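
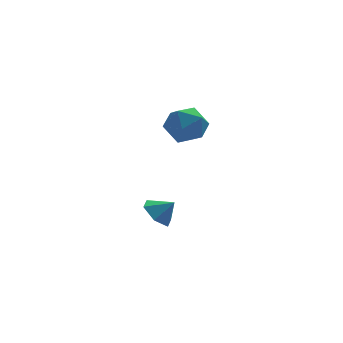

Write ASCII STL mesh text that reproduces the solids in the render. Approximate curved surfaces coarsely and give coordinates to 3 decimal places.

solid 
facet normal -0.689 0.210 -0.694
outer loop
vertex 0.586 3.88 -4.383
vertex -0.058 3.659 -3.811
vertex 0.236 4.499 -3.848
endloop
endfacet
facet normal 0.899 0.427 0.095
outer loop
vertex 0.586 3.88 -4.383
vertex 0.236 4.499 -3.848
vertex 0.658 3.441 -3.089
endloop
endfacet
facet normal -0.689 0.210 -0.694
outer loop
vertex 0.236 4.499 -3.848
vertex -0.058 3.659 -3.811
vertex -0.409 4.278 -3.275
endloop
endfacet
facet normal 0.380 0.634 0.673
outer loop
vertex 0.236 4.499 -3.848
vertex -0.409 4.278 -3.275
vertex 0.658 3.441 -3.089
endloop
endfacet
facet normal -0.688 0.211 -0.694
outer loop
vertex -0.409 4.278 -3.275
vertex -0.058 3.659 -3.811
vertex -0.703 3.439 -3.238
endloop
endfacet
facet normal -0.109 0.082 0.991
outer loop
vertex -0.409 4.278 -3.275
vertex -0.703 3.439 -3.238
vertex 0.658 3.441 -3.089
endloop
endfacet
facet normal -0.688 0.211 -0.694
outer loop
vertex -0.703 3.439 -3.238
vertex -0.058 3.659 -3.811
vertex -0.352 2.82 -3.774
endloop
endfacet
facet normal -0.079 -0.678 0.731
outer loop
vertex -0.703 3.439 -3.238
vertex -0.352 2.82 -3.774
vertex 0.658 3.441 -3.089
endloop
endfacet
facet normal -0.689 0.211 -0.694
outer loop
vertex -0.352 2.82 -3.774
vertex -0.058 3.659 -3.811
vertex 0.292 3.041 -4.346
endloop
endfacet
facet normal 0.440 -0.885 0.153
outer loop
vertex -0.352 2.82 -3.774
vertex 0.292 3.041 -4.346
vertex 0.658 3.441 -3.089
endloop
endfacet
facet normal -0.689 0.211 -0.694
outer loop
vertex 0.292 3.041 -4.346
vertex -0.058 3.659 -3.811
vertex 0.586 3.88 -4.383
endloop
endfacet
facet normal 0.929 -0.333 -0.165
outer loop
vertex 0.292 3.041 -4.346
vertex 0.586 3.88 -4.383
vertex 0.658 3.441 -3.089
endloop
endfacet
facet normal 0.250 -0.098 0.963
outer loop
vertex 1.494 3.303 2.652
vertex 0.643 2.652 2.807
vertex 1.599 2.234 2.516
endloop
endfacet
facet normal 0.829 0.010 0.559
outer loop
vertex 1.494 3.303 2.652
vertex 1.599 2.234 2.516
vertex 2.063 2.917 1.815
endloop
endfacet
facet normal 0.746 0.630 0.216
outer loop
vertex 1.494 3.303 2.652
vertex 2.063 2.917 1.815
vertex 1.394 3.757 1.674
endloop
endfacet
facet normal 0.116 0.905 0.408
outer loop
vertex 1.494 3.303 2.652
vertex 1.394 3.757 1.674
vertex 0.517 3.593 2.287
endloop
endfacet
facet normal -0.190 0.455 0.870
outer loop
vertex 1.494 3.303 2.652
vertex 0.517 3.593 2.287
vertex 0.643 2.652 2.807
endloop
endfacet
facet normal 0.857 -0.510 0.070
outer loop
vertex 2.063 2.917 1.815
vertex 1.599 2.234 2.516
vertex 1.563 2.027 1.453
endloop
endfacet
facet normal -0.079 -0.685 0.725
outer loop
vertex 1.599 2.234 2.516
vertex 0.643 2.652 2.807
vertex 0.686 1.863 2.066
endloop
endfacet
facet normal -0.791 0.211 0.574
outer loop
vertex 0.643 2.652 2.807
vertex 0.517 3.593 2.287
vertex 0.017 2.703 1.925
endloop
endfacet
facet normal -0.296 0.939 -0.173
outer loop
vertex 0.517 3.593 2.287
vertex 1.394 3.757 1.674
vertex 0.481 3.386 1.224
endloop
endfacet
facet normal 0.722 0.494 -0.484
outer loop
vertex 1.394 3.757 1.674
vertex 2.063 2.917 1.815
vertex 1.437 2.968 0.933
endloop
endfacet
facet normal -0.116 -0.905 -0.408
outer loop
vertex 0.586 2.317 1.088
vertex 1.563 2.027 1.453
vertex 0.686 1.863 2.066
endloop
endfacet
facet normal -0.746 -0.630 -0.216
outer loop
vertex 0.586 2.317 1.088
vertex 0.686 1.863 2.066
vertex 0.017 2.703 1.925
endloop
endfacet
facet normal -0.829 -0.010 -0.559
outer loop
vertex 0.586 2.317 1.088
vertex 0.017 2.703 1.925
vertex 0.481 3.386 1.224
endloop
endfacet
facet normal -0.250 0.098 -0.963
outer loop
vertex 0.586 2.317 1.088
vertex 0.481 3.386 1.224
vertex 1.437 2.968 0.933
endloop
endfacet
facet normal 0.190 -0.455 -0.870
outer loop
vertex 0.586 2.317 1.088
vertex 1.437 2.968 0.933
vertex 1.563 2.027 1.453
endloop
endfacet
facet normal 0.296 -0.939 0.173
outer loop
vertex 0.686 1.863 2.066
vertex 1.563 2.027 1.453
vertex 1.599 2.234 2.516
endloop
endfacet
facet normal -0.722 -0.494 0.484
outer loop
vertex 0.017 2.703 1.925
vertex 0.686 1.863 2.066
vertex 0.643 2.652 2.807
endloop
endfacet
facet normal -0.857 0.510 -0.070
outer loop
vertex 0.481 3.386 1.224
vertex 0.017 2.703 1.925
vertex 0.517 3.593 2.287
endloop
endfacet
facet normal 0.079 0.685 -0.725
outer loop
vertex 1.437 2.968 0.933
vertex 0.481 3.386 1.224
vertex 1.394 3.757 1.674
endloop
endfacet
facet normal 0.791 -0.211 -0.574
outer loop
vertex 1.563 2.027 1.453
vertex 1.437 2.968 0.933
vertex 2.063 2.917 1.815
endloop
endfacet

endsolid


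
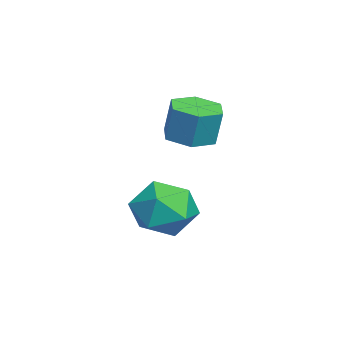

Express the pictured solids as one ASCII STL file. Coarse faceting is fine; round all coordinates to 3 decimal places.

solid 
facet normal -0.150 -0.167 -0.974
outer loop
vertex 3.261 1.988 -1.566
vertex 2.514 1.924 -1.44
vertex 2.816 2.603 -1.603
endloop
endfacet
facet normal 0.797 0.563 -0.218
outer loop
vertex 3.261 1.988 -1.566
vertex 2.816 2.603 -1.603
vertex 3.433 2.179 -0.445
endloop
endfacet
facet normal 0.797 0.563 -0.218
outer loop
vertex 3.433 2.179 -0.445
vertex 2.816 2.603 -1.603
vertex 2.988 2.794 -0.482
endloop
endfacet
facet normal 0.149 0.166 0.975
outer loop
vertex 3.433 2.179 -0.445
vertex 2.988 2.794 -0.482
vertex 2.686 2.116 -0.32
endloop
endfacet
facet normal -0.150 -0.167 -0.974
outer loop
vertex 2.816 2.603 -1.603
vertex 2.514 1.924 -1.44
vertex 2.069 2.539 -1.477
endloop
endfacet
facet normal -0.110 0.983 -0.151
outer loop
vertex 2.816 2.603 -1.603
vertex 2.069 2.539 -1.477
vertex 2.988 2.794 -0.482
endloop
endfacet
facet normal -0.108 0.982 -0.152
outer loop
vertex 2.988 2.794 -0.482
vertex 2.069 2.539 -1.477
vertex 2.241 2.731 -0.356
endloop
endfacet
facet normal 0.150 0.166 0.975
outer loop
vertex 2.988 2.794 -0.482
vertex 2.241 2.731 -0.356
vertex 2.686 2.116 -0.32
endloop
endfacet
facet normal -0.149 -0.166 -0.975
outer loop
vertex 2.069 2.539 -1.477
vertex 2.514 1.924 -1.44
vertex 1.767 1.861 -1.315
endloop
endfacet
facet normal -0.905 0.419 0.067
outer loop
vertex 2.069 2.539 -1.477
vertex 1.767 1.861 -1.315
vertex 2.241 2.731 -0.356
endloop
endfacet
facet normal -0.906 0.419 0.068
outer loop
vertex 2.241 2.731 -0.356
vertex 1.767 1.861 -1.315
vertex 1.939 2.052 -0.194
endloop
endfacet
facet normal 0.150 0.166 0.975
outer loop
vertex 2.241 2.731 -0.356
vertex 1.939 2.052 -0.194
vertex 2.686 2.116 -0.32
endloop
endfacet
facet normal -0.149 -0.166 -0.975
outer loop
vertex 1.767 1.861 -1.315
vertex 2.514 1.924 -1.44
vertex 2.212 1.246 -1.278
endloop
endfacet
facet normal -0.797 -0.563 0.218
outer loop
vertex 1.767 1.861 -1.315
vertex 2.212 1.246 -1.278
vertex 1.939 2.052 -0.194
endloop
endfacet
facet normal -0.797 -0.563 0.218
outer loop
vertex 1.939 2.052 -0.194
vertex 2.212 1.246 -1.278
vertex 2.384 1.437 -0.157
endloop
endfacet
facet normal 0.150 0.167 0.974
outer loop
vertex 1.939 2.052 -0.194
vertex 2.384 1.437 -0.157
vertex 2.686 2.116 -0.32
endloop
endfacet
facet normal -0.150 -0.166 -0.975
outer loop
vertex 2.212 1.246 -1.278
vertex 2.514 1.924 -1.44
vertex 2.959 1.309 -1.404
endloop
endfacet
facet normal 0.108 -0.983 0.151
outer loop
vertex 2.212 1.246 -1.278
vertex 2.959 1.309 -1.404
vertex 2.384 1.437 -0.157
endloop
endfacet
facet normal 0.110 -0.982 0.151
outer loop
vertex 2.384 1.437 -0.157
vertex 2.959 1.309 -1.404
vertex 3.131 1.501 -0.283
endloop
endfacet
facet normal 0.150 0.167 0.974
outer loop
vertex 2.384 1.437 -0.157
vertex 3.131 1.501 -0.283
vertex 2.686 2.116 -0.32
endloop
endfacet
facet normal -0.150 -0.166 -0.975
outer loop
vertex 2.959 1.309 -1.404
vertex 2.514 1.924 -1.44
vertex 3.261 1.988 -1.566
endloop
endfacet
facet normal 0.906 -0.419 -0.067
outer loop
vertex 2.959 1.309 -1.404
vertex 3.261 1.988 -1.566
vertex 3.131 1.501 -0.283
endloop
endfacet
facet normal 0.905 -0.419 -0.067
outer loop
vertex 3.131 1.501 -0.283
vertex 3.261 1.988 -1.566
vertex 3.433 2.179 -0.445
endloop
endfacet
facet normal 0.149 0.166 0.975
outer loop
vertex 3.131 1.501 -0.283
vertex 3.433 2.179 -0.445
vertex 2.686 2.116 -0.32
endloop
endfacet
facet normal -0.411 0.321 0.853
outer loop
vertex 2.846 1.677 -3.255
vertex 3.405 1.015 -2.737
vertex 3.759 1.943 -2.915
endloop
endfacet
facet normal -0.384 0.845 0.371
outer loop
vertex 2.846 1.677 -3.255
vertex 3.759 1.943 -2.915
vertex 3.465 2.216 -3.842
endloop
endfacet
facet normal -0.747 0.633 -0.206
outer loop
vertex 2.846 1.677 -3.255
vertex 3.465 2.216 -3.842
vertex 2.93 1.456 -4.236
endloop
endfacet
facet normal -0.997 -0.024 -0.080
outer loop
vertex 2.846 1.677 -3.255
vertex 2.93 1.456 -4.236
vertex 2.893 0.713 -3.553
endloop
endfacet
facet normal -0.789 -0.216 0.575
outer loop
vertex 2.846 1.677 -3.255
vertex 2.893 0.713 -3.553
vertex 3.405 1.015 -2.737
endloop
endfacet
facet normal 0.297 0.937 0.182
outer loop
vertex 3.465 2.216 -3.842
vertex 3.759 1.943 -2.915
vertex 4.407 1.887 -3.687
endloop
endfacet
facet normal 0.255 0.088 0.963
outer loop
vertex 3.759 1.943 -2.915
vertex 3.405 1.015 -2.737
vertex 4.37 1.144 -3.004
endloop
endfacet
facet normal -0.357 -0.781 0.513
outer loop
vertex 3.405 1.015 -2.737
vertex 2.893 0.713 -3.553
vertex 3.835 0.384 -3.398
endloop
endfacet
facet normal -0.693 -0.469 -0.548
outer loop
vertex 2.893 0.713 -3.553
vertex 2.93 1.456 -4.236
vertex 3.541 0.657 -4.325
endloop
endfacet
facet normal -0.287 0.592 -0.753
outer loop
vertex 2.93 1.456 -4.236
vertex 3.465 2.216 -3.842
vertex 3.895 1.585 -4.503
endloop
endfacet
facet normal 0.997 0.024 0.080
outer loop
vertex 4.454 0.923 -3.985
vertex 4.407 1.887 -3.687
vertex 4.37 1.144 -3.004
endloop
endfacet
facet normal 0.747 -0.633 0.206
outer loop
vertex 4.454 0.923 -3.985
vertex 4.37 1.144 -3.004
vertex 3.835 0.384 -3.398
endloop
endfacet
facet normal 0.384 -0.845 -0.371
outer loop
vertex 4.454 0.923 -3.985
vertex 3.835 0.384 -3.398
vertex 3.541 0.657 -4.325
endloop
endfacet
facet normal 0.411 -0.321 -0.853
outer loop
vertex 4.454 0.923 -3.985
vertex 3.541 0.657 -4.325
vertex 3.895 1.585 -4.503
endloop
endfacet
facet normal 0.789 0.216 -0.575
outer loop
vertex 4.454 0.923 -3.985
vertex 3.895 1.585 -4.503
vertex 4.407 1.887 -3.687
endloop
endfacet
facet normal 0.693 0.469 0.548
outer loop
vertex 4.37 1.144 -3.004
vertex 4.407 1.887 -3.687
vertex 3.759 1.943 -2.915
endloop
endfacet
facet normal 0.287 -0.592 0.753
outer loop
vertex 3.835 0.384 -3.398
vertex 4.37 1.144 -3.004
vertex 3.405 1.015 -2.737
endloop
endfacet
facet normal -0.297 -0.937 -0.182
outer loop
vertex 3.541 0.657 -4.325
vertex 3.835 0.384 -3.398
vertex 2.893 0.713 -3.553
endloop
endfacet
facet normal -0.255 -0.088 -0.963
outer loop
vertex 3.895 1.585 -4.503
vertex 3.541 0.657 -4.325
vertex 2.93 1.456 -4.236
endloop
endfacet
facet normal 0.357 0.781 -0.513
outer loop
vertex 4.407 1.887 -3.687
vertex 3.895 1.585 -4.503
vertex 3.465 2.216 -3.842
endloop
endfacet

endsolid


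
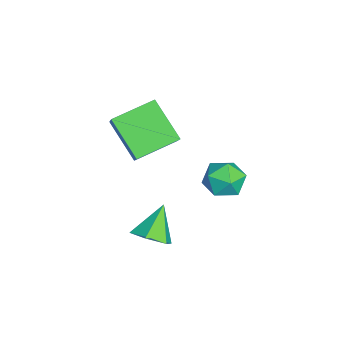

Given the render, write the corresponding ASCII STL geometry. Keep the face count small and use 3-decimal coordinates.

solid 
facet normal -0.598 -0.489 0.635
outer loop
vertex -3.082 -3.949 4.956
vertex -3.876 -2.229 5.532
vertex -4.525 -4.117 3.467
endloop
endfacet
facet normal 0.401 -0.869 -0.291
outer loop
vertex -3.244 -3.071 2.108
vertex -3.082 -3.949 4.956
vertex -4.525 -4.117 3.467
endloop
endfacet
facet normal -0.598 -0.489 0.635
outer loop
vertex -4.525 -4.117 3.467
vertex -3.876 -2.229 5.532
vertex -5.319 -2.397 4.043
endloop
endfacet
facet normal -0.694 -0.080 -0.716
outer loop
vertex -5.319 -2.397 4.043
vertex -3.244 -3.071 2.108
vertex -4.525 -4.117 3.467
endloop
endfacet
facet normal 0.694 0.080 0.716
outer loop
vertex -3.082 -3.949 4.956
vertex -2.595 -1.183 4.173
vertex -3.876 -2.229 5.532
endloop
endfacet
facet normal 0.401 -0.869 -0.291
outer loop
vertex -1.801 -2.903 3.597
vertex -3.082 -3.949 4.956
vertex -3.244 -3.071 2.108
endloop
endfacet
facet normal 0.694 0.080 0.716
outer loop
vertex -1.801 -2.903 3.597
vertex -2.595 -1.183 4.173
vertex -3.082 -3.949 4.956
endloop
endfacet
facet normal -0.401 0.869 0.291
outer loop
vertex -3.876 -2.229 5.532
vertex -2.595 -1.183 4.173
vertex -5.319 -2.397 4.043
endloop
endfacet
facet normal -0.694 -0.080 -0.716
outer loop
vertex -4.038 -1.351 2.684
vertex -3.244 -3.071 2.108
vertex -5.319 -2.397 4.043
endloop
endfacet
facet normal -0.401 0.869 0.291
outer loop
vertex -5.319 -2.397 4.043
vertex -2.595 -1.183 4.173
vertex -4.038 -1.351 2.684
endloop
endfacet
facet normal 0.598 0.489 -0.635
outer loop
vertex -4.038 -1.351 2.684
vertex -1.801 -2.903 3.597
vertex -3.244 -3.071 2.108
endloop
endfacet
facet normal 0.598 0.489 -0.635
outer loop
vertex -2.595 -1.183 4.173
vertex -1.801 -2.903 3.597
vertex -4.038 -1.351 2.684
endloop
endfacet
facet normal -0.382 0.632 0.674
outer loop
vertex -1.42 0.927 3.783
vertex -0.719 0.687 4.405
vertex -0.589 1.422 3.79
endloop
endfacet
facet normal -0.512 0.859 0.010
outer loop
vertex -1.42 0.927 3.783
vertex -0.589 1.422 3.79
vertex -1.003 1.185 2.949
endloop
endfacet
facet normal -0.877 0.350 -0.330
outer loop
vertex -1.42 0.927 3.783
vertex -1.003 1.185 2.949
vertex -1.39 0.304 3.044
endloop
endfacet
facet normal -0.973 -0.193 0.123
outer loop
vertex -1.42 0.927 3.783
vertex -1.39 0.304 3.044
vertex -1.215 -0.004 3.944
endloop
endfacet
facet normal -0.667 -0.018 0.745
outer loop
vertex -1.42 0.927 3.783
vertex -1.215 -0.004 3.944
vertex -0.719 0.687 4.405
endloop
endfacet
facet normal 0.115 0.940 -0.322
outer loop
vertex -1.003 1.185 2.949
vertex -0.589 1.422 3.79
vertex -0.045 1.104 3.056
endloop
endfacet
facet normal 0.325 0.573 0.753
outer loop
vertex -0.589 1.422 3.79
vertex -0.719 0.687 4.405
vertex 0.13 0.796 3.956
endloop
endfacet
facet normal -0.137 -0.480 0.867
outer loop
vertex -0.719 0.687 4.405
vertex -1.215 -0.004 3.944
vertex -0.257 -0.085 4.051
endloop
endfacet
facet normal -0.632 -0.763 -0.138
outer loop
vertex -1.215 -0.004 3.944
vertex -1.39 0.304 3.044
vertex -0.671 -0.322 3.21
endloop
endfacet
facet normal -0.476 0.115 -0.872
outer loop
vertex -1.39 0.304 3.044
vertex -1.003 1.185 2.949
vertex -0.541 0.413 2.595
endloop
endfacet
facet normal 0.973 0.193 -0.123
outer loop
vertex 0.16 0.173 3.217
vertex -0.045 1.104 3.056
vertex 0.13 0.796 3.956
endloop
endfacet
facet normal 0.877 -0.350 0.330
outer loop
vertex 0.16 0.173 3.217
vertex 0.13 0.796 3.956
vertex -0.257 -0.085 4.051
endloop
endfacet
facet normal 0.512 -0.859 -0.010
outer loop
vertex 0.16 0.173 3.217
vertex -0.257 -0.085 4.051
vertex -0.671 -0.322 3.21
endloop
endfacet
facet normal 0.382 -0.632 -0.674
outer loop
vertex 0.16 0.173 3.217
vertex -0.671 -0.322 3.21
vertex -0.541 0.413 2.595
endloop
endfacet
facet normal 0.667 0.018 -0.745
outer loop
vertex 0.16 0.173 3.217
vertex -0.541 0.413 2.595
vertex -0.045 1.104 3.056
endloop
endfacet
facet normal 0.632 0.763 0.138
outer loop
vertex 0.13 0.796 3.956
vertex -0.045 1.104 3.056
vertex -0.589 1.422 3.79
endloop
endfacet
facet normal 0.476 -0.115 0.872
outer loop
vertex -0.257 -0.085 4.051
vertex 0.13 0.796 3.956
vertex -0.719 0.687 4.405
endloop
endfacet
facet normal -0.115 -0.940 0.322
outer loop
vertex -0.671 -0.322 3.21
vertex -0.257 -0.085 4.051
vertex -1.215 -0.004 3.944
endloop
endfacet
facet normal -0.325 -0.573 -0.753
outer loop
vertex -0.541 0.413 2.595
vertex -0.671 -0.322 3.21
vertex -1.39 0.304 3.044
endloop
endfacet
facet normal 0.137 0.480 -0.867
outer loop
vertex -0.045 1.104 3.056
vertex -0.541 0.413 2.595
vertex -1.003 1.185 2.949
endloop
endfacet
facet normal 0.634 -0.305 -0.711
outer loop
vertex 1.333 -1.663 1.231
vertex 0.747 -2.298 0.981
vertex 0.715 -1.482 0.602
endloop
endfacet
facet normal 0.047 0.971 0.233
outer loop
vertex 1.333 -1.663 1.231
vertex 0.715 -1.482 0.602
vertex -0.287 -1.802 2.139
endloop
endfacet
facet normal 0.634 -0.305 -0.710
outer loop
vertex 0.715 -1.482 0.602
vertex 0.747 -2.298 0.981
vertex 0.129 -2.118 0.352
endloop
endfacet
facet normal -0.650 0.708 -0.276
outer loop
vertex 0.715 -1.482 0.602
vertex 0.129 -2.118 0.352
vertex -0.287 -1.802 2.139
endloop
endfacet
facet normal 0.635 -0.304 -0.710
outer loop
vertex 0.129 -2.118 0.352
vertex 0.747 -2.298 0.981
vertex 0.161 -2.934 0.73
endloop
endfacet
facet normal -0.970 -0.132 -0.203
outer loop
vertex 0.129 -2.118 0.352
vertex 0.161 -2.934 0.73
vertex -0.287 -1.802 2.139
endloop
endfacet
facet normal 0.635 -0.304 -0.710
outer loop
vertex 0.161 -2.934 0.73
vertex 0.747 -2.298 0.981
vertex 0.779 -3.114 1.359
endloop
endfacet
facet normal -0.594 -0.709 0.381
outer loop
vertex 0.161 -2.934 0.73
vertex 0.779 -3.114 1.359
vertex -0.287 -1.802 2.139
endloop
endfacet
facet normal 0.634 -0.304 -0.711
outer loop
vertex 0.779 -3.114 1.359
vertex 0.747 -2.298 0.981
vertex 1.365 -2.479 1.61
endloop
endfacet
facet normal 0.102 -0.446 0.889
outer loop
vertex 0.779 -3.114 1.359
vertex 1.365 -2.479 1.61
vertex -0.287 -1.802 2.139
endloop
endfacet
facet normal 0.634 -0.305 -0.711
outer loop
vertex 1.365 -2.479 1.61
vertex 0.747 -2.298 0.981
vertex 1.333 -1.663 1.231
endloop
endfacet
facet normal 0.423 0.395 0.815
outer loop
vertex 1.365 -2.479 1.61
vertex 1.333 -1.663 1.231
vertex -0.287 -1.802 2.139
endloop
endfacet

endsolid


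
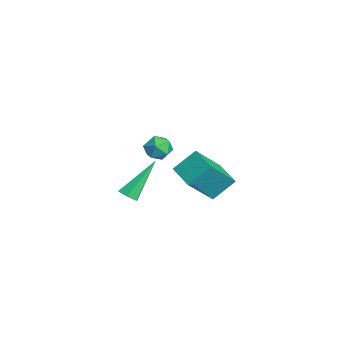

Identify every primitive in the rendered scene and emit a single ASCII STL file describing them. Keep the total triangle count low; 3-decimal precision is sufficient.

solid 
facet normal -0.949 -0.270 0.161
outer loop
vertex 0.088 -0.843 0.055
vertex -0.036 0.08 0.874
vertex -0.451 0.263 -1.273
endloop
endfacet
facet normal 0.100 -0.744 -0.660
outer loop
vertex 0.736 0.6 -1.474
vertex 0.088 -0.843 0.055
vertex -0.451 0.263 -1.273
endloop
endfacet
facet normal -0.949 -0.270 0.161
outer loop
vertex -0.451 0.263 -1.273
vertex -0.036 0.08 0.874
vertex -0.575 1.186 -0.454
endloop
endfacet
facet normal -0.298 0.611 -0.734
outer loop
vertex -0.575 1.186 -0.454
vertex 0.736 0.6 -1.474
vertex -0.451 0.263 -1.273
endloop
endfacet
facet normal 0.298 -0.611 0.734
outer loop
vertex 0.088 -0.843 0.055
vertex 1.151 0.417 0.673
vertex -0.036 0.08 0.874
endloop
endfacet
facet normal 0.100 -0.744 -0.660
outer loop
vertex 1.275 -0.506 -0.146
vertex 0.088 -0.843 0.055
vertex 0.736 0.6 -1.474
endloop
endfacet
facet normal 0.298 -0.611 0.734
outer loop
vertex 1.275 -0.506 -0.146
vertex 1.151 0.417 0.673
vertex 0.088 -0.843 0.055
endloop
endfacet
facet normal -0.100 0.744 0.660
outer loop
vertex -0.036 0.08 0.874
vertex 1.151 0.417 0.673
vertex -0.575 1.186 -0.454
endloop
endfacet
facet normal -0.298 0.611 -0.734
outer loop
vertex 0.612 1.523 -0.655
vertex 0.736 0.6 -1.474
vertex -0.575 1.186 -0.454
endloop
endfacet
facet normal -0.100 0.744 0.660
outer loop
vertex -0.575 1.186 -0.454
vertex 1.151 0.417 0.673
vertex 0.612 1.523 -0.655
endloop
endfacet
facet normal 0.949 0.270 -0.161
outer loop
vertex 0.612 1.523 -0.655
vertex 1.275 -0.506 -0.146
vertex 0.736 0.6 -1.474
endloop
endfacet
facet normal 0.949 0.270 -0.161
outer loop
vertex 1.151 0.417 0.673
vertex 1.275 -0.506 -0.146
vertex 0.612 1.523 -0.655
endloop
endfacet
facet normal -0.795 -0.002 0.607
outer loop
vertex 0.624 -1.255 2.169
vertex 0.508 -1.855 2.015
vertex 0.882 -1.722 2.505
endloop
endfacet
facet normal -0.294 0.446 0.845
outer loop
vertex 0.624 -1.255 2.169
vertex 0.882 -1.722 2.505
vertex 1.225 -1.214 2.356
endloop
endfacet
facet normal -0.167 0.928 0.333
outer loop
vertex 0.624 -1.255 2.169
vertex 1.225 -1.214 2.356
vertex 1.063 -1.034 1.773
endloop
endfacet
facet normal -0.590 0.777 -0.220
outer loop
vertex 0.624 -1.255 2.169
vertex 1.063 -1.034 1.773
vertex 0.62 -1.43 1.563
endloop
endfacet
facet normal -0.978 0.202 -0.052
outer loop
vertex 0.624 -1.255 2.169
vertex 0.62 -1.43 1.563
vertex 0.508 -1.855 2.015
endloop
endfacet
facet normal 0.307 0.071 0.949
outer loop
vertex 1.225 -1.214 2.356
vertex 0.882 -1.722 2.505
vertex 1.48 -1.79 2.317
endloop
endfacet
facet normal -0.506 -0.653 0.564
outer loop
vertex 0.882 -1.722 2.505
vertex 0.508 -1.855 2.015
vertex 1.037 -2.186 2.107
endloop
endfacet
facet normal -0.803 -0.322 -0.501
outer loop
vertex 0.508 -1.855 2.015
vertex 0.62 -1.43 1.563
vertex 0.875 -2.006 1.524
endloop
endfacet
facet normal -0.175 0.607 -0.775
outer loop
vertex 0.62 -1.43 1.563
vertex 1.063 -1.034 1.773
vertex 1.218 -1.498 1.375
endloop
endfacet
facet normal 0.511 0.851 0.121
outer loop
vertex 1.063 -1.034 1.773
vertex 1.225 -1.214 2.356
vertex 1.592 -1.365 1.865
endloop
endfacet
facet normal 0.590 -0.777 0.220
outer loop
vertex 1.476 -1.965 1.711
vertex 1.48 -1.79 2.317
vertex 1.037 -2.186 2.107
endloop
endfacet
facet normal 0.167 -0.928 -0.333
outer loop
vertex 1.476 -1.965 1.711
vertex 1.037 -2.186 2.107
vertex 0.875 -2.006 1.524
endloop
endfacet
facet normal 0.294 -0.446 -0.845
outer loop
vertex 1.476 -1.965 1.711
vertex 0.875 -2.006 1.524
vertex 1.218 -1.498 1.375
endloop
endfacet
facet normal 0.795 0.002 -0.607
outer loop
vertex 1.476 -1.965 1.711
vertex 1.218 -1.498 1.375
vertex 1.592 -1.365 1.865
endloop
endfacet
facet normal 0.978 -0.202 0.052
outer loop
vertex 1.476 -1.965 1.711
vertex 1.592 -1.365 1.865
vertex 1.48 -1.79 2.317
endloop
endfacet
facet normal 0.175 -0.607 0.775
outer loop
vertex 1.037 -2.186 2.107
vertex 1.48 -1.79 2.317
vertex 0.882 -1.722 2.505
endloop
endfacet
facet normal -0.511 -0.851 -0.121
outer loop
vertex 0.875 -2.006 1.524
vertex 1.037 -2.186 2.107
vertex 0.508 -1.855 2.015
endloop
endfacet
facet normal -0.307 -0.071 -0.949
outer loop
vertex 1.218 -1.498 1.375
vertex 0.875 -2.006 1.524
vertex 0.62 -1.43 1.563
endloop
endfacet
facet normal 0.506 0.653 -0.564
outer loop
vertex 1.592 -1.365 1.865
vertex 1.218 -1.498 1.375
vertex 1.063 -1.034 1.773
endloop
endfacet
facet normal 0.803 0.322 0.501
outer loop
vertex 1.48 -1.79 2.317
vertex 1.592 -1.365 1.865
vertex 1.225 -1.214 2.356
endloop
endfacet
facet normal 0.322 -0.618 -0.717
outer loop
vertex -3.166 -2.075 -3.5
vertex -3.578 -1.965 -3.78
vertex -3.154 -1.686 -3.83
endloop
endfacet
facet normal 0.861 0.314 0.401
outer loop
vertex -3.166 -2.075 -3.5
vertex -3.154 -1.686 -3.83
vertex -4.262 -0.655 -2.26
endloop
endfacet
facet normal 0.322 -0.618 -0.717
outer loop
vertex -3.154 -1.686 -3.83
vertex -3.578 -1.965 -3.78
vertex -3.566 -1.576 -4.11
endloop
endfacet
facet normal 0.418 0.866 -0.274
outer loop
vertex -3.154 -1.686 -3.83
vertex -3.566 -1.576 -4.11
vertex -4.262 -0.655 -2.26
endloop
endfacet
facet normal 0.322 -0.618 -0.717
outer loop
vertex -3.566 -1.576 -4.11
vertex -3.578 -1.965 -3.78
vertex -3.99 -1.855 -4.06
endloop
endfacet
facet normal -0.509 0.679 -0.529
outer loop
vertex -3.566 -1.576 -4.11
vertex -3.99 -1.855 -4.06
vertex -4.262 -0.655 -2.26
endloop
endfacet
facet normal 0.322 -0.618 -0.717
outer loop
vertex -3.99 -1.855 -4.06
vertex -3.578 -1.965 -3.78
vertex -4.002 -2.244 -3.73
endloop
endfacet
facet normal -0.992 -0.062 -0.109
outer loop
vertex -3.99 -1.855 -4.06
vertex -4.002 -2.244 -3.73
vertex -4.262 -0.655 -2.26
endloop
endfacet
facet normal 0.322 -0.618 -0.717
outer loop
vertex -4.002 -2.244 -3.73
vertex -3.578 -1.965 -3.78
vertex -3.59 -2.354 -3.45
endloop
endfacet
facet normal -0.549 -0.614 0.567
outer loop
vertex -4.002 -2.244 -3.73
vertex -3.59 -2.354 -3.45
vertex -4.262 -0.655 -2.26
endloop
endfacet
facet normal 0.322 -0.618 -0.717
outer loop
vertex -3.59 -2.354 -3.45
vertex -3.578 -1.965 -3.78
vertex -3.166 -2.075 -3.5
endloop
endfacet
facet normal 0.378 -0.426 0.822
outer loop
vertex -3.59 -2.354 -3.45
vertex -3.166 -2.075 -3.5
vertex -4.262 -0.655 -2.26
endloop
endfacet

endsolid


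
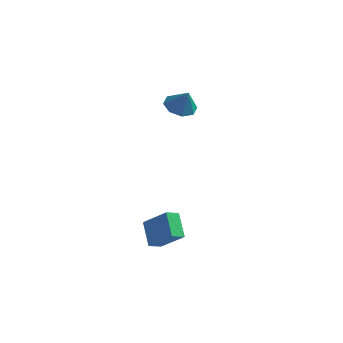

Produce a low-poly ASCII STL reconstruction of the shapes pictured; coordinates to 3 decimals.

solid 
facet normal -0.756 0.127 -0.642
outer loop
vertex -0.699 -3.046 -2.583
vertex -0.308 -2.351 -2.906
vertex 0.069 -3.984 -3.673
endloop
endfacet
facet normal -0.454 -0.808 0.375
outer loop
vertex 1.528 -4.229 -2.434
vertex -0.699 -3.046 -2.583
vertex 0.069 -3.984 -3.673
endloop
endfacet
facet normal -0.757 0.127 -0.641
outer loop
vertex 0.069 -3.984 -3.673
vertex -0.308 -2.351 -2.906
vertex 0.459 -3.29 -3.996
endloop
endfacet
facet normal 0.471 -0.576 -0.668
outer loop
vertex 0.459 -3.29 -3.996
vertex 1.528 -4.229 -2.434
vertex 0.069 -3.984 -3.673
endloop
endfacet
facet normal -0.471 0.576 0.668
outer loop
vertex -0.699 -3.046 -2.583
vertex 1.151 -2.596 -1.667
vertex -0.308 -2.351 -2.906
endloop
endfacet
facet normal -0.454 -0.808 0.376
outer loop
vertex 0.761 -3.29 -1.344
vertex -0.699 -3.046 -2.583
vertex 1.528 -4.229 -2.434
endloop
endfacet
facet normal -0.471 0.576 0.668
outer loop
vertex 0.761 -3.29 -1.344
vertex 1.151 -2.596 -1.667
vertex -0.699 -3.046 -2.583
endloop
endfacet
facet normal 0.455 0.808 -0.376
outer loop
vertex -0.308 -2.351 -2.906
vertex 1.151 -2.596 -1.667
vertex 0.459 -3.29 -3.996
endloop
endfacet
facet normal 0.471 -0.576 -0.668
outer loop
vertex 1.919 -3.534 -2.757
vertex 1.528 -4.229 -2.434
vertex 0.459 -3.29 -3.996
endloop
endfacet
facet normal 0.454 0.808 -0.376
outer loop
vertex 0.459 -3.29 -3.996
vertex 1.151 -2.596 -1.667
vertex 1.919 -3.534 -2.757
endloop
endfacet
facet normal 0.756 -0.127 0.642
outer loop
vertex 1.919 -3.534 -2.757
vertex 0.761 -3.29 -1.344
vertex 1.528 -4.229 -2.434
endloop
endfacet
facet normal 0.756 -0.126 0.642
outer loop
vertex 1.151 -2.596 -1.667
vertex 0.761 -3.29 -1.344
vertex 1.919 -3.534 -2.757
endloop
endfacet
facet normal -0.445 0.197 -0.874
outer loop
vertex -0.864 3.645 2.411
vertex -1.726 3.78 2.88
vertex -0.968 4.364 2.626
endloop
endfacet
facet normal 0.985 0.100 0.141
outer loop
vertex -0.864 3.645 2.411
vertex -0.968 4.364 2.626
vertex -1.094 3.5 4.12
endloop
endfacet
facet normal -0.444 0.196 -0.874
outer loop
vertex -0.968 4.364 2.626
vertex -1.726 3.78 2.88
vertex -1.516 4.741 2.989
endloop
endfacet
facet normal 0.685 0.604 0.407
outer loop
vertex -0.968 4.364 2.626
vertex -1.516 4.741 2.989
vertex -1.094 3.5 4.12
endloop
endfacet
facet normal -0.444 0.196 -0.874
outer loop
vertex -1.516 4.741 2.989
vertex -1.726 3.78 2.88
vertex -2.187 4.555 3.288
endloop
endfacet
facet normal 0.126 0.691 0.712
outer loop
vertex -1.516 4.741 2.989
vertex -2.187 4.555 3.288
vertex -1.094 3.5 4.12
endloop
endfacet
facet normal -0.445 0.196 -0.874
outer loop
vertex -2.187 4.555 3.288
vertex -1.726 3.78 2.88
vertex -2.587 3.914 3.348
endloop
endfacet
facet normal -0.367 0.311 0.877
outer loop
vertex -2.187 4.555 3.288
vertex -2.587 3.914 3.348
vertex -1.094 3.5 4.12
endloop
endfacet
facet normal -0.444 0.197 -0.874
outer loop
vertex -2.587 3.914 3.348
vertex -1.726 3.78 2.88
vertex -2.483 3.195 3.133
endloop
endfacet
facet normal -0.503 -0.314 0.805
outer loop
vertex -2.587 3.914 3.348
vertex -2.483 3.195 3.133
vertex -1.094 3.5 4.12
endloop
endfacet
facet normal -0.444 0.196 -0.874
outer loop
vertex -2.483 3.195 3.133
vertex -1.726 3.78 2.88
vertex -1.935 2.818 2.77
endloop
endfacet
facet normal -0.204 -0.817 0.540
outer loop
vertex -2.483 3.195 3.133
vertex -1.935 2.818 2.77
vertex -1.094 3.5 4.12
endloop
endfacet
facet normal -0.445 0.197 -0.874
outer loop
vertex -1.935 2.818 2.77
vertex -1.726 3.78 2.88
vertex -1.265 3.005 2.471
endloop
endfacet
facet normal 0.357 -0.904 0.234
outer loop
vertex -1.935 2.818 2.77
vertex -1.265 3.005 2.471
vertex -1.094 3.5 4.12
endloop
endfacet
facet normal -0.445 0.197 -0.874
outer loop
vertex -1.265 3.005 2.471
vertex -1.726 3.78 2.88
vertex -0.864 3.645 2.411
endloop
endfacet
facet normal 0.848 -0.525 0.070
outer loop
vertex -1.265 3.005 2.471
vertex -0.864 3.645 2.411
vertex -1.094 3.5 4.12
endloop
endfacet

endsolid


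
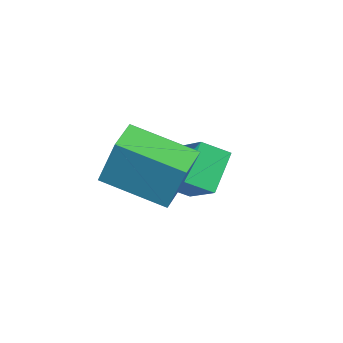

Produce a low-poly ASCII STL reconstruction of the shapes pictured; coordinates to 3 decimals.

solid 
facet normal -0.731 0.455 -0.509
outer loop
vertex -2.816 -0.809 0.621
vertex -1.927 -0.377 -0.269
vertex -3.016 -2.003 -0.159
endloop
endfacet
facet normal -0.668 -0.325 0.669
outer loop
vertex -2.373 -2.403 0.289
vertex -2.816 -0.809 0.621
vertex -3.016 -2.003 -0.159
endloop
endfacet
facet normal -0.731 0.455 -0.509
outer loop
vertex -3.016 -2.003 -0.159
vertex -1.927 -0.377 -0.269
vertex -2.127 -1.57 -1.049
endloop
endfacet
facet normal -0.138 -0.829 -0.542
outer loop
vertex -2.127 -1.57 -1.049
vertex -2.373 -2.403 0.289
vertex -3.016 -2.003 -0.159
endloop
endfacet
facet normal 0.139 0.829 0.541
outer loop
vertex -2.816 -0.809 0.621
vertex -1.284 -0.777 0.179
vertex -1.927 -0.377 -0.269
endloop
endfacet
facet normal -0.669 -0.325 0.669
outer loop
vertex -2.173 -1.21 1.069
vertex -2.816 -0.809 0.621
vertex -2.373 -2.403 0.289
endloop
endfacet
facet normal 0.139 0.829 0.542
outer loop
vertex -2.173 -1.21 1.069
vertex -1.284 -0.777 0.179
vertex -2.816 -0.809 0.621
endloop
endfacet
facet normal 0.668 0.325 -0.669
outer loop
vertex -1.927 -0.377 -0.269
vertex -1.284 -0.777 0.179
vertex -2.127 -1.57 -1.049
endloop
endfacet
facet normal -0.140 -0.829 -0.542
outer loop
vertex -1.484 -1.971 -0.601
vertex -2.373 -2.403 0.289
vertex -2.127 -1.57 -1.049
endloop
endfacet
facet normal 0.669 0.325 -0.669
outer loop
vertex -2.127 -1.57 -1.049
vertex -1.284 -0.777 0.179
vertex -1.484 -1.971 -0.601
endloop
endfacet
facet normal 0.731 -0.455 0.509
outer loop
vertex -1.484 -1.971 -0.601
vertex -2.173 -1.21 1.069
vertex -2.373 -2.403 0.289
endloop
endfacet
facet normal 0.731 -0.455 0.509
outer loop
vertex -1.284 -0.777 0.179
vertex -2.173 -1.21 1.069
vertex -1.484 -1.971 -0.601
endloop
endfacet
facet normal -0.530 0.768 -0.360
outer loop
vertex -0.688 0.547 2.044
vertex 0.031 0.924 1.79
vertex -0.82 -0.318 0.392
endloop
endfacet
facet normal -0.845 -0.443 0.299
outer loop
vertex 0.149 -1.724 1.05
vertex -0.688 0.547 2.044
vertex -0.82 -0.318 0.392
endloop
endfacet
facet normal -0.530 0.768 -0.360
outer loop
vertex -0.82 -0.318 0.392
vertex 0.031 0.924 1.79
vertex -0.102 0.058 0.137
endloop
endfacet
facet normal -0.071 -0.463 -0.884
outer loop
vertex -0.102 0.058 0.137
vertex 0.149 -1.724 1.05
vertex -0.82 -0.318 0.392
endloop
endfacet
facet normal 0.070 0.462 0.884
outer loop
vertex -0.688 0.547 2.044
vertex 1.0 -0.482 2.448
vertex 0.031 0.924 1.79
endloop
endfacet
facet normal -0.845 -0.443 0.300
outer loop
vertex 0.282 -0.858 2.703
vertex -0.688 0.547 2.044
vertex 0.149 -1.724 1.05
endloop
endfacet
facet normal 0.071 0.463 0.883
outer loop
vertex 0.282 -0.858 2.703
vertex 1.0 -0.482 2.448
vertex -0.688 0.547 2.044
endloop
endfacet
facet normal 0.845 0.442 -0.300
outer loop
vertex 0.031 0.924 1.79
vertex 1.0 -0.482 2.448
vertex -0.102 0.058 0.137
endloop
endfacet
facet normal -0.070 -0.463 -0.884
outer loop
vertex 0.868 -1.347 0.796
vertex 0.149 -1.724 1.05
vertex -0.102 0.058 0.137
endloop
endfacet
facet normal 0.845 0.443 -0.299
outer loop
vertex -0.102 0.058 0.137
vertex 1.0 -0.482 2.448
vertex 0.868 -1.347 0.796
endloop
endfacet
facet normal 0.530 -0.768 0.360
outer loop
vertex 0.868 -1.347 0.796
vertex 0.282 -0.858 2.703
vertex 0.149 -1.724 1.05
endloop
endfacet
facet normal 0.530 -0.768 0.360
outer loop
vertex 1.0 -0.482 2.448
vertex 0.282 -0.858 2.703
vertex 0.868 -1.347 0.796
endloop
endfacet

endsolid


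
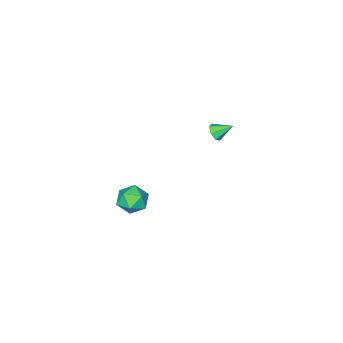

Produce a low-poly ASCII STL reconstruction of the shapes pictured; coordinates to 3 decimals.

solid 
facet normal 0.589 -0.601 -0.540
outer loop
vertex -2.774 0.72 2.827
vertex -2.989 0.932 2.356
vertex -2.544 1.108 2.646
endloop
endfacet
facet normal 0.347 0.220 0.912
outer loop
vertex -2.774 0.72 2.827
vertex -2.544 1.108 2.646
vertex -3.631 1.588 2.944
endloop
endfacet
facet normal 0.590 -0.600 -0.540
outer loop
vertex -2.544 1.108 2.646
vertex -2.989 0.932 2.356
vertex -2.649 1.364 2.247
endloop
endfacet
facet normal 0.459 0.798 0.391
outer loop
vertex -2.544 1.108 2.646
vertex -2.649 1.364 2.247
vertex -3.631 1.588 2.944
endloop
endfacet
facet normal 0.590 -0.601 -0.540
outer loop
vertex -2.649 1.364 2.247
vertex -2.989 0.932 2.356
vertex -3.01 1.295 1.929
endloop
endfacet
facet normal 0.040 0.966 -0.255
outer loop
vertex -2.649 1.364 2.247
vertex -3.01 1.295 1.929
vertex -3.631 1.588 2.944
endloop
endfacet
facet normal 0.588 -0.602 -0.540
outer loop
vertex -3.01 1.295 1.929
vertex -2.989 0.932 2.356
vertex -3.356 0.953 1.933
endloop
endfacet
facet normal -0.596 0.597 -0.537
outer loop
vertex -3.01 1.295 1.929
vertex -3.356 0.953 1.933
vertex -3.631 1.588 2.944
endloop
endfacet
facet normal 0.589 -0.601 -0.540
outer loop
vertex -3.356 0.953 1.933
vertex -2.989 0.932 2.356
vertex -3.425 0.596 2.255
endloop
endfacet
facet normal -0.969 -0.032 -0.243
outer loop
vertex -3.356 0.953 1.933
vertex -3.425 0.596 2.255
vertex -3.631 1.588 2.944
endloop
endfacet
facet normal 0.588 -0.601 -0.541
outer loop
vertex -3.425 0.596 2.255
vertex -2.989 0.932 2.356
vertex -3.166 0.492 2.652
endloop
endfacet
facet normal -0.798 -0.446 0.404
outer loop
vertex -3.425 0.596 2.255
vertex -3.166 0.492 2.652
vertex -3.631 1.588 2.944
endloop
endfacet
facet normal 0.590 -0.600 -0.540
outer loop
vertex -3.166 0.492 2.652
vertex -2.989 0.932 2.356
vertex -2.774 0.72 2.827
endloop
endfacet
facet normal -0.214 -0.335 0.917
outer loop
vertex -3.166 0.492 2.652
vertex -2.774 0.72 2.827
vertex -3.631 1.588 2.944
endloop
endfacet
facet normal -0.890 -0.266 0.371
outer loop
vertex 3.109 2.912 2.488
vertex 3.27 2.071 2.27
vertex 3.51 2.375 3.064
endloop
endfacet
facet normal -0.628 0.301 0.718
outer loop
vertex 3.109 2.912 2.488
vertex 3.51 2.375 3.064
vertex 3.793 3.205 2.964
endloop
endfacet
facet normal -0.519 0.820 0.241
outer loop
vertex 3.109 2.912 2.488
vertex 3.793 3.205 2.964
vertex 3.728 3.415 2.109
endloop
endfacet
facet normal -0.713 0.575 -0.401
outer loop
vertex 3.109 2.912 2.488
vertex 3.728 3.415 2.109
vertex 3.404 2.714 1.68
endloop
endfacet
facet normal -0.942 -0.097 -0.320
outer loop
vertex 3.109 2.912 2.488
vertex 3.404 2.714 1.68
vertex 3.27 2.071 2.27
endloop
endfacet
facet normal 0.004 0.118 0.993
outer loop
vertex 3.793 3.205 2.964
vertex 3.51 2.375 3.064
vertex 4.376 2.546 3.04
endloop
endfacet
facet normal -0.419 -0.798 0.432
outer loop
vertex 3.51 2.375 3.064
vertex 3.27 2.071 2.27
vertex 4.052 1.845 2.611
endloop
endfacet
facet normal -0.504 -0.525 -0.686
outer loop
vertex 3.27 2.071 2.27
vertex 3.404 2.714 1.68
vertex 3.987 2.055 1.756
endloop
endfacet
facet normal -0.134 0.561 -0.817
outer loop
vertex 3.404 2.714 1.68
vertex 3.728 3.415 2.109
vertex 4.27 2.885 1.656
endloop
endfacet
facet normal 0.180 0.958 0.222
outer loop
vertex 3.728 3.415 2.109
vertex 3.793 3.205 2.964
vertex 4.51 3.189 2.45
endloop
endfacet
facet normal 0.713 -0.575 0.401
outer loop
vertex 4.671 2.348 2.232
vertex 4.376 2.546 3.04
vertex 4.052 1.845 2.611
endloop
endfacet
facet normal 0.519 -0.820 -0.241
outer loop
vertex 4.671 2.348 2.232
vertex 4.052 1.845 2.611
vertex 3.987 2.055 1.756
endloop
endfacet
facet normal 0.628 -0.301 -0.718
outer loop
vertex 4.671 2.348 2.232
vertex 3.987 2.055 1.756
vertex 4.27 2.885 1.656
endloop
endfacet
facet normal 0.890 0.266 -0.371
outer loop
vertex 4.671 2.348 2.232
vertex 4.27 2.885 1.656
vertex 4.51 3.189 2.45
endloop
endfacet
facet normal 0.942 0.097 0.320
outer loop
vertex 4.671 2.348 2.232
vertex 4.51 3.189 2.45
vertex 4.376 2.546 3.04
endloop
endfacet
facet normal 0.134 -0.561 0.817
outer loop
vertex 4.052 1.845 2.611
vertex 4.376 2.546 3.04
vertex 3.51 2.375 3.064
endloop
endfacet
facet normal -0.180 -0.958 -0.222
outer loop
vertex 3.987 2.055 1.756
vertex 4.052 1.845 2.611
vertex 3.27 2.071 2.27
endloop
endfacet
facet normal -0.004 -0.118 -0.993
outer loop
vertex 4.27 2.885 1.656
vertex 3.987 2.055 1.756
vertex 3.404 2.714 1.68
endloop
endfacet
facet normal 0.419 0.798 -0.432
outer loop
vertex 4.51 3.189 2.45
vertex 4.27 2.885 1.656
vertex 3.728 3.415 2.109
endloop
endfacet
facet normal 0.504 0.525 0.686
outer loop
vertex 4.376 2.546 3.04
vertex 4.51 3.189 2.45
vertex 3.793 3.205 2.964
endloop
endfacet

endsolid


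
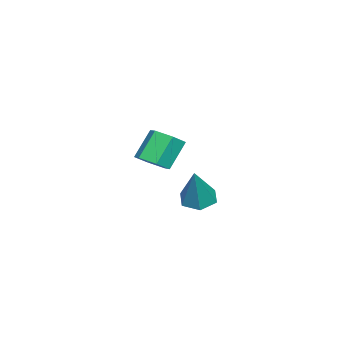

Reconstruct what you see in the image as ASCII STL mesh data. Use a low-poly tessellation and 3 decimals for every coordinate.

solid 
facet normal -0.462 -0.044 -0.886
outer loop
vertex 3.629 3.268 -2.347
vertex 2.915 2.983 -1.96
vertex 3.039 3.828 -2.067
endloop
endfacet
facet normal 0.684 0.729 -0.016
outer loop
vertex 3.629 3.268 -2.347
vertex 3.039 3.828 -2.067
vertex 3.885 3.077 -0.1
endloop
endfacet
facet normal -0.461 -0.045 -0.886
outer loop
vertex 3.039 3.828 -2.067
vertex 2.915 2.983 -1.96
vertex 2.325 3.543 -1.681
endloop
endfacet
facet normal -0.141 0.903 0.406
outer loop
vertex 3.039 3.828 -2.067
vertex 2.325 3.543 -1.681
vertex 3.885 3.077 -0.1
endloop
endfacet
facet normal -0.461 -0.045 -0.886
outer loop
vertex 2.325 3.543 -1.681
vertex 2.915 2.983 -1.96
vertex 2.201 2.699 -1.574
endloop
endfacet
facet normal -0.670 0.189 0.717
outer loop
vertex 2.325 3.543 -1.681
vertex 2.201 2.699 -1.574
vertex 3.885 3.077 -0.1
endloop
endfacet
facet normal -0.461 -0.045 -0.886
outer loop
vertex 2.201 2.699 -1.574
vertex 2.915 2.983 -1.96
vertex 2.791 2.139 -1.853
endloop
endfacet
facet normal -0.376 -0.699 0.608
outer loop
vertex 2.201 2.699 -1.574
vertex 2.791 2.139 -1.853
vertex 3.885 3.077 -0.1
endloop
endfacet
facet normal -0.462 -0.044 -0.886
outer loop
vertex 2.791 2.139 -1.853
vertex 2.915 2.983 -1.96
vertex 3.505 2.423 -2.24
endloop
endfacet
facet normal 0.449 -0.874 0.187
outer loop
vertex 2.791 2.139 -1.853
vertex 3.505 2.423 -2.24
vertex 3.885 3.077 -0.1
endloop
endfacet
facet normal -0.462 -0.044 -0.886
outer loop
vertex 3.505 2.423 -2.24
vertex 2.915 2.983 -1.96
vertex 3.629 3.268 -2.347
endloop
endfacet
facet normal 0.979 -0.160 -0.125
outer loop
vertex 3.505 2.423 -2.24
vertex 3.629 3.268 -2.347
vertex 3.885 3.077 -0.1
endloop
endfacet
facet normal 0.497 -0.285 -0.820
outer loop
vertex -1.274 -1.052 -1.662
vertex -1.906 -0.639 -2.188
vertex -1.167 -0.171 -1.903
endloop
endfacet
facet normal 0.860 0.035 0.508
outer loop
vertex -1.274 -1.052 -1.662
vertex -1.167 -0.171 -1.903
vertex -2.142 -0.554 -0.227
endloop
endfacet
facet normal 0.860 0.035 0.508
outer loop
vertex -2.142 -0.554 -0.227
vertex -1.167 -0.171 -1.903
vertex -2.035 0.327 -0.468
endloop
endfacet
facet normal -0.496 0.285 0.821
outer loop
vertex -2.142 -0.554 -0.227
vertex -2.035 0.327 -0.468
vertex -2.774 -0.141 -0.752
endloop
endfacet
facet normal 0.497 -0.285 -0.820
outer loop
vertex -1.167 -0.171 -1.903
vertex -1.906 -0.639 -2.188
vertex -1.799 0.242 -2.429
endloop
endfacet
facet normal 0.531 0.847 0.027
outer loop
vertex -1.167 -0.171 -1.903
vertex -1.799 0.242 -2.429
vertex -2.035 0.327 -0.468
endloop
endfacet
facet normal 0.532 0.846 0.027
outer loop
vertex -2.035 0.327 -0.468
vertex -1.799 0.242 -2.429
vertex -2.667 0.741 -0.993
endloop
endfacet
facet normal -0.496 0.284 0.821
outer loop
vertex -2.035 0.327 -0.468
vertex -2.667 0.741 -0.993
vertex -2.774 -0.141 -0.752
endloop
endfacet
facet normal 0.496 -0.285 -0.821
outer loop
vertex -1.799 0.242 -2.429
vertex -1.906 -0.639 -2.188
vertex -2.538 -0.226 -2.713
endloop
endfacet
facet normal -0.329 0.812 -0.481
outer loop
vertex -1.799 0.242 -2.429
vertex -2.538 -0.226 -2.713
vertex -2.667 0.741 -0.993
endloop
endfacet
facet normal -0.330 0.812 -0.481
outer loop
vertex -2.667 0.741 -0.993
vertex -2.538 -0.226 -2.713
vertex -3.406 0.272 -1.278
endloop
endfacet
facet normal -0.497 0.284 0.820
outer loop
vertex -2.667 0.741 -0.993
vertex -3.406 0.272 -1.278
vertex -2.774 -0.141 -0.752
endloop
endfacet
facet normal 0.496 -0.285 -0.821
outer loop
vertex -2.538 -0.226 -2.713
vertex -1.906 -0.639 -2.188
vertex -2.645 -1.107 -2.472
endloop
endfacet
facet normal -0.860 -0.035 -0.508
outer loop
vertex -2.538 -0.226 -2.713
vertex -2.645 -1.107 -2.472
vertex -3.406 0.272 -1.278
endloop
endfacet
facet normal -0.860 -0.035 -0.508
outer loop
vertex -3.406 0.272 -1.278
vertex -2.645 -1.107 -2.472
vertex -3.513 -0.609 -1.037
endloop
endfacet
facet normal -0.497 0.285 0.820
outer loop
vertex -3.406 0.272 -1.278
vertex -3.513 -0.609 -1.037
vertex -2.774 -0.141 -0.752
endloop
endfacet
facet normal 0.496 -0.284 -0.821
outer loop
vertex -2.645 -1.107 -2.472
vertex -1.906 -0.639 -2.188
vertex -2.013 -1.521 -1.947
endloop
endfacet
facet normal -0.532 -0.847 -0.028
outer loop
vertex -2.645 -1.107 -2.472
vertex -2.013 -1.521 -1.947
vertex -3.513 -0.609 -1.037
endloop
endfacet
facet normal -0.531 -0.847 -0.027
outer loop
vertex -3.513 -0.609 -1.037
vertex -2.013 -1.521 -1.947
vertex -2.881 -1.022 -0.511
endloop
endfacet
facet normal -0.497 0.285 0.820
outer loop
vertex -3.513 -0.609 -1.037
vertex -2.881 -1.022 -0.511
vertex -2.774 -0.141 -0.752
endloop
endfacet
facet normal 0.497 -0.284 -0.820
outer loop
vertex -2.013 -1.521 -1.947
vertex -1.906 -0.639 -2.188
vertex -1.274 -1.052 -1.662
endloop
endfacet
facet normal 0.330 -0.812 0.481
outer loop
vertex -2.013 -1.521 -1.947
vertex -1.274 -1.052 -1.662
vertex -2.881 -1.022 -0.511
endloop
endfacet
facet normal 0.330 -0.812 0.481
outer loop
vertex -2.881 -1.022 -0.511
vertex -1.274 -1.052 -1.662
vertex -2.142 -0.554 -0.227
endloop
endfacet
facet normal -0.496 0.285 0.821
outer loop
vertex -2.881 -1.022 -0.511
vertex -2.142 -0.554 -0.227
vertex -2.774 -0.141 -0.752
endloop
endfacet

endsolid


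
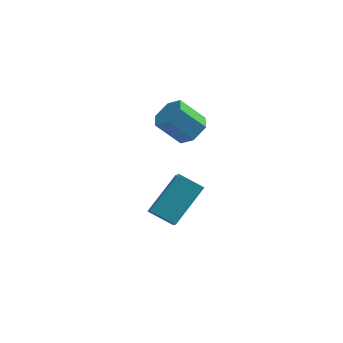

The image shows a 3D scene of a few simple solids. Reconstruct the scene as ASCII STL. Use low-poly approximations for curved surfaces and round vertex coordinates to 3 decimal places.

solid 
facet normal -0.450 -0.661 -0.601
outer loop
vertex 2.674 -2.962 -4.416
vertex 1.653 -2.751 -3.884
vertex 2.409 -1.956 -5.323
endloop
endfacet
facet normal 0.872 -0.180 -0.455
outer loop
vertex 3.327 -0.609 -4.096
vertex 2.674 -2.962 -4.416
vertex 2.409 -1.956 -5.323
endloop
endfacet
facet normal -0.450 -0.660 -0.601
outer loop
vertex 2.409 -1.956 -5.323
vertex 1.653 -2.751 -3.884
vertex 1.389 -1.745 -4.791
endloop
endfacet
facet normal -0.192 0.729 -0.657
outer loop
vertex 1.389 -1.745 -4.791
vertex 3.327 -0.609 -4.096
vertex 2.409 -1.956 -5.323
endloop
endfacet
facet normal 0.192 -0.729 0.657
outer loop
vertex 2.674 -2.962 -4.416
vertex 2.571 -1.404 -2.657
vertex 1.653 -2.751 -3.884
endloop
endfacet
facet normal 0.873 -0.180 -0.454
outer loop
vertex 3.591 -1.615 -3.189
vertex 2.674 -2.962 -4.416
vertex 3.327 -0.609 -4.096
endloop
endfacet
facet normal 0.192 -0.729 0.657
outer loop
vertex 3.591 -1.615 -3.189
vertex 2.571 -1.404 -2.657
vertex 2.674 -2.962 -4.416
endloop
endfacet
facet normal -0.872 0.181 0.454
outer loop
vertex 1.653 -2.751 -3.884
vertex 2.571 -1.404 -2.657
vertex 1.389 -1.745 -4.791
endloop
endfacet
facet normal -0.192 0.729 -0.657
outer loop
vertex 2.306 -0.398 -3.564
vertex 3.327 -0.609 -4.096
vertex 1.389 -1.745 -4.791
endloop
endfacet
facet normal -0.872 0.180 0.454
outer loop
vertex 1.389 -1.745 -4.791
vertex 2.571 -1.404 -2.657
vertex 2.306 -0.398 -3.564
endloop
endfacet
facet normal 0.450 0.660 0.601
outer loop
vertex 2.306 -0.398 -3.564
vertex 3.591 -1.615 -3.189
vertex 3.327 -0.609 -4.096
endloop
endfacet
facet normal 0.450 0.660 0.601
outer loop
vertex 2.571 -1.404 -2.657
vertex 3.591 -1.615 -3.189
vertex 2.306 -0.398 -3.564
endloop
endfacet
facet normal 0.684 0.076 -0.726
outer loop
vertex 3.589 -1.255 0.105
vertex 3.062 -0.966 -0.361
vertex 3.476 -0.504 0.077
endloop
endfacet
facet normal 0.714 0.133 0.688
outer loop
vertex 3.589 -1.255 0.105
vertex 3.476 -0.504 0.077
vertex 2.624 -1.363 1.127
endloop
endfacet
facet normal 0.715 0.131 0.687
outer loop
vertex 2.624 -1.363 1.127
vertex 3.476 -0.504 0.077
vertex 2.512 -0.611 1.1
endloop
endfacet
facet normal -0.684 -0.076 0.725
outer loop
vertex 2.624 -1.363 1.127
vertex 2.512 -0.611 1.1
vertex 2.098 -1.074 0.661
endloop
endfacet
facet normal 0.684 0.075 -0.726
outer loop
vertex 3.476 -0.504 0.077
vertex 3.062 -0.966 -0.361
vertex 2.95 -0.215 -0.389
endloop
endfacet
facet normal 0.229 0.922 0.313
outer loop
vertex 3.476 -0.504 0.077
vertex 2.95 -0.215 -0.389
vertex 2.512 -0.611 1.1
endloop
endfacet
facet normal 0.229 0.922 0.313
outer loop
vertex 2.512 -0.611 1.1
vertex 2.95 -0.215 -0.389
vertex 1.985 -0.322 0.634
endloop
endfacet
facet normal -0.684 -0.077 0.726
outer loop
vertex 2.512 -0.611 1.1
vertex 1.985 -0.322 0.634
vertex 2.098 -1.074 0.661
endloop
endfacet
facet normal 0.684 0.075 -0.726
outer loop
vertex 2.95 -0.215 -0.389
vertex 3.062 -0.966 -0.361
vertex 2.536 -0.677 -0.827
endloop
endfacet
facet normal -0.485 0.790 -0.375
outer loop
vertex 2.95 -0.215 -0.389
vertex 2.536 -0.677 -0.827
vertex 1.985 -0.322 0.634
endloop
endfacet
facet normal -0.486 0.790 -0.375
outer loop
vertex 1.985 -0.322 0.634
vertex 2.536 -0.677 -0.827
vertex 1.571 -0.785 0.195
endloop
endfacet
facet normal -0.684 -0.077 0.726
outer loop
vertex 1.985 -0.322 0.634
vertex 1.571 -0.785 0.195
vertex 2.098 -1.074 0.661
endloop
endfacet
facet normal 0.684 0.076 -0.725
outer loop
vertex 2.536 -0.677 -0.827
vertex 3.062 -0.966 -0.361
vertex 2.648 -1.429 -0.8
endloop
endfacet
facet normal -0.714 -0.131 -0.688
outer loop
vertex 2.536 -0.677 -0.827
vertex 2.648 -1.429 -0.8
vertex 1.571 -0.785 0.195
endloop
endfacet
facet normal -0.714 -0.133 -0.687
outer loop
vertex 1.571 -0.785 0.195
vertex 2.648 -1.429 -0.8
vertex 1.684 -1.536 0.223
endloop
endfacet
facet normal -0.684 -0.076 0.726
outer loop
vertex 1.571 -0.785 0.195
vertex 1.684 -1.536 0.223
vertex 2.098 -1.074 0.661
endloop
endfacet
facet normal 0.684 0.077 -0.726
outer loop
vertex 2.648 -1.429 -0.8
vertex 3.062 -0.966 -0.361
vertex 3.175 -1.718 -0.334
endloop
endfacet
facet normal -0.229 -0.922 -0.312
outer loop
vertex 2.648 -1.429 -0.8
vertex 3.175 -1.718 -0.334
vertex 1.684 -1.536 0.223
endloop
endfacet
facet normal -0.229 -0.922 -0.313
outer loop
vertex 1.684 -1.536 0.223
vertex 3.175 -1.718 -0.334
vertex 2.21 -1.825 0.689
endloop
endfacet
facet normal -0.684 -0.075 0.726
outer loop
vertex 1.684 -1.536 0.223
vertex 2.21 -1.825 0.689
vertex 2.098 -1.074 0.661
endloop
endfacet
facet normal 0.684 0.077 -0.726
outer loop
vertex 3.175 -1.718 -0.334
vertex 3.062 -0.966 -0.361
vertex 3.589 -1.255 0.105
endloop
endfacet
facet normal 0.485 -0.790 0.375
outer loop
vertex 3.175 -1.718 -0.334
vertex 3.589 -1.255 0.105
vertex 2.21 -1.825 0.689
endloop
endfacet
facet normal 0.485 -0.790 0.375
outer loop
vertex 2.21 -1.825 0.689
vertex 3.589 -1.255 0.105
vertex 2.624 -1.363 1.127
endloop
endfacet
facet normal -0.684 -0.075 0.726
outer loop
vertex 2.21 -1.825 0.689
vertex 2.624 -1.363 1.127
vertex 2.098 -1.074 0.661
endloop
endfacet

endsolid


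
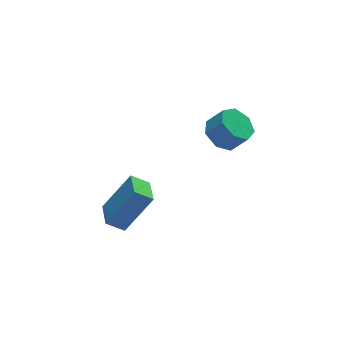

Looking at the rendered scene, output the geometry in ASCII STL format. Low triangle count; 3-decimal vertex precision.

solid 
facet normal -0.581 0.051 -0.812
outer loop
vertex -4.819 2.771 -1.498
vertex -4.457 4.007 -1.679
vertex -4.1 2.483 -2.031
endloop
endfacet
facet normal -0.278 -0.951 0.138
outer loop
vertex -2.863 2.373 -0.301
vertex -4.819 2.771 -1.498
vertex -4.1 2.483 -2.031
endloop
endfacet
facet normal -0.581 0.051 -0.812
outer loop
vertex -4.1 2.483 -2.031
vertex -4.457 4.007 -1.679
vertex -3.738 3.718 -2.212
endloop
endfacet
facet normal 0.765 -0.307 -0.566
outer loop
vertex -3.738 3.718 -2.212
vertex -2.863 2.373 -0.301
vertex -4.1 2.483 -2.031
endloop
endfacet
facet normal -0.765 0.307 0.566
outer loop
vertex -4.819 2.771 -1.498
vertex -3.22 3.897 0.051
vertex -4.457 4.007 -1.679
endloop
endfacet
facet normal -0.279 -0.950 0.139
outer loop
vertex -3.582 2.662 0.232
vertex -4.819 2.771 -1.498
vertex -2.863 2.373 -0.301
endloop
endfacet
facet normal -0.765 0.307 0.566
outer loop
vertex -3.582 2.662 0.232
vertex -3.22 3.897 0.051
vertex -4.819 2.771 -1.498
endloop
endfacet
facet normal 0.279 0.950 -0.139
outer loop
vertex -4.457 4.007 -1.679
vertex -3.22 3.897 0.051
vertex -3.738 3.718 -2.212
endloop
endfacet
facet normal 0.765 -0.307 -0.566
outer loop
vertex -2.501 3.609 -0.482
vertex -2.863 2.373 -0.301
vertex -3.738 3.718 -2.212
endloop
endfacet
facet normal 0.278 0.951 -0.139
outer loop
vertex -3.738 3.718 -2.212
vertex -3.22 3.897 0.051
vertex -2.501 3.609 -0.482
endloop
endfacet
facet normal 0.581 -0.051 0.812
outer loop
vertex -2.501 3.609 -0.482
vertex -3.582 2.662 0.232
vertex -2.863 2.373 -0.301
endloop
endfacet
facet normal 0.581 -0.051 0.812
outer loop
vertex -3.22 3.897 0.051
vertex -3.582 2.662 0.232
vertex -2.501 3.609 -0.482
endloop
endfacet
facet normal -0.508 0.358 -0.783
outer loop
vertex 1.421 3.467 0.819
vertex 0.778 3.748 1.365
vertex 1.504 4.184 1.093
endloop
endfacet
facet normal 0.854 0.096 -0.511
outer loop
vertex 1.421 3.467 0.819
vertex 1.504 4.184 1.093
vertex 1.986 3.07 1.688
endloop
endfacet
facet normal 0.854 0.096 -0.511
outer loop
vertex 1.986 3.07 1.688
vertex 1.504 4.184 1.093
vertex 2.069 3.788 1.962
endloop
endfacet
facet normal 0.509 -0.358 0.783
outer loop
vertex 1.986 3.07 1.688
vertex 2.069 3.788 1.962
vertex 1.342 3.352 2.235
endloop
endfacet
facet normal -0.508 0.358 -0.783
outer loop
vertex 1.504 4.184 1.093
vertex 0.778 3.748 1.365
vertex 1.04 4.573 1.572
endloop
endfacet
facet normal 0.616 0.787 -0.042
outer loop
vertex 1.504 4.184 1.093
vertex 1.04 4.573 1.572
vertex 2.069 3.788 1.962
endloop
endfacet
facet normal 0.616 0.787 -0.041
outer loop
vertex 2.069 3.788 1.962
vertex 1.04 4.573 1.572
vertex 1.604 4.177 2.441
endloop
endfacet
facet normal 0.508 -0.357 0.784
outer loop
vertex 2.069 3.788 1.962
vertex 1.604 4.177 2.441
vertex 1.342 3.352 2.235
endloop
endfacet
facet normal -0.508 0.358 -0.784
outer loop
vertex 1.04 4.573 1.572
vertex 0.778 3.748 1.365
vertex 0.378 4.341 1.895
endloop
endfacet
facet normal -0.086 0.884 0.459
outer loop
vertex 1.04 4.573 1.572
vertex 0.378 4.341 1.895
vertex 1.604 4.177 2.441
endloop
endfacet
facet normal -0.086 0.885 0.458
outer loop
vertex 1.604 4.177 2.441
vertex 0.378 4.341 1.895
vertex 0.943 3.945 2.765
endloop
endfacet
facet normal 0.509 -0.357 0.783
outer loop
vertex 1.604 4.177 2.441
vertex 0.943 3.945 2.765
vertex 1.342 3.352 2.235
endloop
endfacet
facet normal -0.509 0.357 -0.783
outer loop
vertex 0.378 4.341 1.895
vertex 0.778 3.748 1.365
vertex 0.017 3.662 1.82
endloop
endfacet
facet normal -0.723 0.317 0.614
outer loop
vertex 0.378 4.341 1.895
vertex 0.017 3.662 1.82
vertex 0.943 3.945 2.765
endloop
endfacet
facet normal -0.723 0.316 0.614
outer loop
vertex 0.943 3.945 2.765
vertex 0.017 3.662 1.82
vertex 0.582 3.266 2.689
endloop
endfacet
facet normal 0.508 -0.358 0.783
outer loop
vertex 0.943 3.945 2.765
vertex 0.582 3.266 2.689
vertex 1.342 3.352 2.235
endloop
endfacet
facet normal -0.509 0.358 -0.783
outer loop
vertex 0.017 3.662 1.82
vertex 0.778 3.748 1.365
vertex 0.229 3.048 1.402
endloop
endfacet
facet normal -0.816 -0.490 0.307
outer loop
vertex 0.017 3.662 1.82
vertex 0.229 3.048 1.402
vertex 0.582 3.266 2.689
endloop
endfacet
facet normal -0.816 -0.490 0.307
outer loop
vertex 0.582 3.266 2.689
vertex 0.229 3.048 1.402
vertex 0.794 2.652 2.272
endloop
endfacet
facet normal 0.509 -0.357 0.784
outer loop
vertex 0.582 3.266 2.689
vertex 0.794 2.652 2.272
vertex 1.342 3.352 2.235
endloop
endfacet
facet normal -0.508 0.357 -0.784
outer loop
vertex 0.229 3.048 1.402
vertex 0.778 3.748 1.365
vertex 0.854 2.961 0.957
endloop
endfacet
facet normal -0.294 -0.927 -0.231
outer loop
vertex 0.229 3.048 1.402
vertex 0.854 2.961 0.957
vertex 0.794 2.652 2.272
endloop
endfacet
facet normal -0.294 -0.927 -0.231
outer loop
vertex 0.794 2.652 2.272
vertex 0.854 2.961 0.957
vertex 1.419 2.565 1.826
endloop
endfacet
facet normal 0.509 -0.357 0.783
outer loop
vertex 0.794 2.652 2.272
vertex 1.419 2.565 1.826
vertex 1.342 3.352 2.235
endloop
endfacet
facet normal -0.509 0.357 -0.783
outer loop
vertex 0.854 2.961 0.957
vertex 0.778 3.748 1.365
vertex 1.421 3.467 0.819
endloop
endfacet
facet normal 0.449 -0.666 -0.596
outer loop
vertex 0.854 2.961 0.957
vertex 1.421 3.467 0.819
vertex 1.419 2.565 1.826
endloop
endfacet
facet normal 0.448 -0.666 -0.596
outer loop
vertex 1.419 2.565 1.826
vertex 1.421 3.467 0.819
vertex 1.986 3.07 1.688
endloop
endfacet
facet normal 0.509 -0.357 0.783
outer loop
vertex 1.419 2.565 1.826
vertex 1.986 3.07 1.688
vertex 1.342 3.352 2.235
endloop
endfacet

endsolid


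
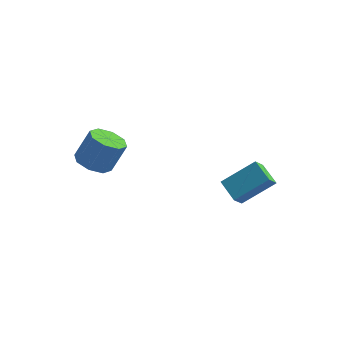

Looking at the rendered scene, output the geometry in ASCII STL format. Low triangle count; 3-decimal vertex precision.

solid 
facet normal -0.600 -0.548 -0.584
outer loop
vertex 3.307 1.178 -0.303
vertex 2.228 1.79 0.231
vertex 3.356 1.902 -1.033
endloop
endfacet
facet normal 0.799 -0.453 -0.395
outer loop
vertex 4.632 3.07 0.209
vertex 3.307 1.178 -0.303
vertex 3.356 1.902 -1.033
endloop
endfacet
facet normal -0.599 -0.548 -0.583
outer loop
vertex 3.356 1.902 -1.033
vertex 2.228 1.79 0.231
vertex 2.277 2.514 -0.5
endloop
endfacet
facet normal 0.048 0.703 -0.710
outer loop
vertex 2.277 2.514 -0.5
vertex 4.632 3.07 0.209
vertex 3.356 1.902 -1.033
endloop
endfacet
facet normal -0.047 -0.703 0.710
outer loop
vertex 3.307 1.178 -0.303
vertex 3.504 2.958 1.473
vertex 2.228 1.79 0.231
endloop
endfacet
facet normal 0.799 -0.453 -0.395
outer loop
vertex 4.583 2.346 0.94
vertex 3.307 1.178 -0.303
vertex 4.632 3.07 0.209
endloop
endfacet
facet normal -0.048 -0.703 0.710
outer loop
vertex 4.583 2.346 0.94
vertex 3.504 2.958 1.473
vertex 3.307 1.178 -0.303
endloop
endfacet
facet normal -0.799 0.453 0.395
outer loop
vertex 2.228 1.79 0.231
vertex 3.504 2.958 1.473
vertex 2.277 2.514 -0.5
endloop
endfacet
facet normal 0.048 0.703 -0.710
outer loop
vertex 3.553 3.682 0.743
vertex 4.632 3.07 0.209
vertex 2.277 2.514 -0.5
endloop
endfacet
facet normal -0.799 0.453 0.395
outer loop
vertex 2.277 2.514 -0.5
vertex 3.504 2.958 1.473
vertex 3.553 3.682 0.743
endloop
endfacet
facet normal 0.600 0.548 0.583
outer loop
vertex 3.553 3.682 0.743
vertex 4.583 2.346 0.94
vertex 4.632 3.07 0.209
endloop
endfacet
facet normal 0.599 0.548 0.584
outer loop
vertex 3.504 2.958 1.473
vertex 4.583 2.346 0.94
vertex 3.553 3.682 0.743
endloop
endfacet
facet normal -0.302 -0.336 -0.892
outer loop
vertex -1.716 -2.676 2.351
vertex -2.586 -2.196 2.465
vertex -1.695 -1.962 2.075
endloop
endfacet
facet normal 0.953 -0.133 -0.273
outer loop
vertex -1.716 -2.676 2.351
vertex -1.695 -1.962 2.075
vertex -1.184 -2.084 3.921
endloop
endfacet
facet normal 0.953 -0.133 -0.273
outer loop
vertex -1.184 -2.084 3.921
vertex -1.695 -1.962 2.075
vertex -1.163 -1.37 3.645
endloop
endfacet
facet normal 0.302 0.336 0.892
outer loop
vertex -1.184 -2.084 3.921
vertex -1.163 -1.37 3.645
vertex -2.054 -1.604 4.035
endloop
endfacet
facet normal -0.302 -0.336 -0.892
outer loop
vertex -1.695 -1.962 2.075
vertex -2.586 -2.196 2.465
vertex -2.196 -1.386 2.028
endloop
endfacet
facet normal 0.692 0.566 -0.448
outer loop
vertex -1.695 -1.962 2.075
vertex -2.196 -1.386 2.028
vertex -1.163 -1.37 3.645
endloop
endfacet
facet normal 0.693 0.565 -0.448
outer loop
vertex -1.163 -1.37 3.645
vertex -2.196 -1.386 2.028
vertex -1.664 -0.794 3.597
endloop
endfacet
facet normal 0.302 0.337 0.892
outer loop
vertex -1.163 -1.37 3.645
vertex -1.664 -0.794 3.597
vertex -2.054 -1.604 4.035
endloop
endfacet
facet normal -0.302 -0.336 -0.892
outer loop
vertex -2.196 -1.386 2.028
vertex -2.586 -2.196 2.465
vertex -2.925 -1.284 2.236
endloop
endfacet
facet normal 0.027 0.932 -0.361
outer loop
vertex -2.196 -1.386 2.028
vertex -2.925 -1.284 2.236
vertex -1.664 -0.794 3.597
endloop
endfacet
facet normal 0.027 0.932 -0.361
outer loop
vertex -1.664 -0.794 3.597
vertex -2.925 -1.284 2.236
vertex -2.394 -0.692 3.806
endloop
endfacet
facet normal 0.302 0.337 0.892
outer loop
vertex -1.664 -0.794 3.597
vertex -2.394 -0.692 3.806
vertex -2.054 -1.604 4.035
endloop
endfacet
facet normal -0.302 -0.336 -0.892
outer loop
vertex -2.925 -1.284 2.236
vertex -2.586 -2.196 2.465
vertex -3.456 -1.716 2.579
endloop
endfacet
facet normal -0.654 0.754 -0.063
outer loop
vertex -2.925 -1.284 2.236
vertex -3.456 -1.716 2.579
vertex -2.394 -0.692 3.806
endloop
endfacet
facet normal -0.655 0.753 -0.062
outer loop
vertex -2.394 -0.692 3.806
vertex -3.456 -1.716 2.579
vertex -2.924 -1.124 4.149
endloop
endfacet
facet normal 0.303 0.337 0.892
outer loop
vertex -2.394 -0.692 3.806
vertex -2.924 -1.124 4.149
vertex -2.054 -1.604 4.035
endloop
endfacet
facet normal -0.302 -0.336 -0.892
outer loop
vertex -3.456 -1.716 2.579
vertex -2.586 -2.196 2.465
vertex -3.477 -2.43 2.855
endloop
endfacet
facet normal -0.953 0.133 0.273
outer loop
vertex -3.456 -1.716 2.579
vertex -3.477 -2.43 2.855
vertex -2.924 -1.124 4.149
endloop
endfacet
facet normal -0.953 0.133 0.273
outer loop
vertex -2.924 -1.124 4.149
vertex -3.477 -2.43 2.855
vertex -2.945 -1.838 4.425
endloop
endfacet
facet normal 0.302 0.336 0.892
outer loop
vertex -2.924 -1.124 4.149
vertex -2.945 -1.838 4.425
vertex -2.054 -1.604 4.035
endloop
endfacet
facet normal -0.302 -0.337 -0.892
outer loop
vertex -3.477 -2.43 2.855
vertex -2.586 -2.196 2.465
vertex -2.976 -3.006 2.903
endloop
endfacet
facet normal -0.693 -0.565 0.448
outer loop
vertex -3.477 -2.43 2.855
vertex -2.976 -3.006 2.903
vertex -2.945 -1.838 4.425
endloop
endfacet
facet normal -0.692 -0.566 0.448
outer loop
vertex -2.945 -1.838 4.425
vertex -2.976 -3.006 2.903
vertex -2.444 -2.414 4.472
endloop
endfacet
facet normal 0.302 0.336 0.892
outer loop
vertex -2.945 -1.838 4.425
vertex -2.444 -2.414 4.472
vertex -2.054 -1.604 4.035
endloop
endfacet
facet normal -0.302 -0.337 -0.892
outer loop
vertex -2.976 -3.006 2.903
vertex -2.586 -2.196 2.465
vertex -2.246 -3.108 2.694
endloop
endfacet
facet normal -0.027 -0.932 0.361
outer loop
vertex -2.976 -3.006 2.903
vertex -2.246 -3.108 2.694
vertex -2.444 -2.414 4.472
endloop
endfacet
facet normal -0.027 -0.932 0.361
outer loop
vertex -2.444 -2.414 4.472
vertex -2.246 -3.108 2.694
vertex -1.715 -2.516 4.264
endloop
endfacet
facet normal 0.302 0.336 0.892
outer loop
vertex -2.444 -2.414 4.472
vertex -1.715 -2.516 4.264
vertex -2.054 -1.604 4.035
endloop
endfacet
facet normal -0.303 -0.337 -0.892
outer loop
vertex -2.246 -3.108 2.694
vertex -2.586 -2.196 2.465
vertex -1.716 -2.676 2.351
endloop
endfacet
facet normal 0.655 -0.753 0.063
outer loop
vertex -2.246 -3.108 2.694
vertex -1.716 -2.676 2.351
vertex -1.715 -2.516 4.264
endloop
endfacet
facet normal 0.654 -0.754 0.063
outer loop
vertex -1.715 -2.516 4.264
vertex -1.716 -2.676 2.351
vertex -1.184 -2.084 3.921
endloop
endfacet
facet normal 0.302 0.336 0.892
outer loop
vertex -1.715 -2.516 4.264
vertex -1.184 -2.084 3.921
vertex -2.054 -1.604 4.035
endloop
endfacet

endsolid


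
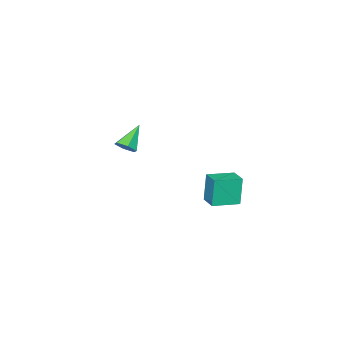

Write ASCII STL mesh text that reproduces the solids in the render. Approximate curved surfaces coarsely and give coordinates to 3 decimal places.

solid 
facet normal -0.817 0.561 -0.129
outer loop
vertex -2.953 3.76 -1.492
vertex -2.381 4.627 -1.343
vertex -2.645 3.835 -3.112
endloop
endfacet
facet normal -0.545 -0.826 -0.142
outer loop
vertex -1.419 2.993 -2.917
vertex -2.953 3.76 -1.492
vertex -2.645 3.835 -3.112
endloop
endfacet
facet normal -0.817 0.562 -0.130
outer loop
vertex -2.645 3.835 -3.112
vertex -2.381 4.627 -1.343
vertex -2.072 4.703 -2.962
endloop
endfacet
facet normal 0.188 0.046 -0.981
outer loop
vertex -2.072 4.703 -2.962
vertex -1.419 2.993 -2.917
vertex -2.645 3.835 -3.112
endloop
endfacet
facet normal -0.187 -0.045 0.981
outer loop
vertex -2.953 3.76 -1.492
vertex -1.155 3.785 -1.148
vertex -2.381 4.627 -1.343
endloop
endfacet
facet normal -0.546 -0.826 -0.143
outer loop
vertex -1.728 2.917 -1.298
vertex -2.953 3.76 -1.492
vertex -1.419 2.993 -2.917
endloop
endfacet
facet normal -0.187 -0.046 0.981
outer loop
vertex -1.728 2.917 -1.298
vertex -1.155 3.785 -1.148
vertex -2.953 3.76 -1.492
endloop
endfacet
facet normal 0.545 0.826 0.143
outer loop
vertex -2.381 4.627 -1.343
vertex -1.155 3.785 -1.148
vertex -2.072 4.703 -2.962
endloop
endfacet
facet normal 0.187 0.045 -0.981
outer loop
vertex -0.847 3.86 -2.768
vertex -1.419 2.993 -2.917
vertex -2.072 4.703 -2.962
endloop
endfacet
facet normal 0.546 0.826 0.142
outer loop
vertex -2.072 4.703 -2.962
vertex -1.155 3.785 -1.148
vertex -0.847 3.86 -2.768
endloop
endfacet
facet normal 0.817 -0.561 0.130
outer loop
vertex -0.847 3.86 -2.768
vertex -1.728 2.917 -1.298
vertex -1.419 2.993 -2.917
endloop
endfacet
facet normal 0.817 -0.562 0.129
outer loop
vertex -1.155 3.785 -1.148
vertex -1.728 2.917 -1.298
vertex -0.847 3.86 -2.768
endloop
endfacet
facet normal 0.754 0.011 -0.657
outer loop
vertex -2.821 -2.677 -1.745
vertex -3.164 -3.091 -2.145
vertex -3.232 -2.428 -2.212
endloop
endfacet
facet normal -0.025 0.873 0.488
outer loop
vertex -2.821 -2.677 -1.745
vertex -3.232 -2.428 -2.212
vertex -4.416 -3.109 -1.055
endloop
endfacet
facet normal 0.754 0.011 -0.657
outer loop
vertex -3.232 -2.428 -2.212
vertex -3.164 -3.091 -2.145
vertex -3.575 -2.842 -2.612
endloop
endfacet
facet normal -0.638 0.739 -0.218
outer loop
vertex -3.232 -2.428 -2.212
vertex -3.575 -2.842 -2.612
vertex -4.416 -3.109 -1.055
endloop
endfacet
facet normal 0.754 0.011 -0.657
outer loop
vertex -3.575 -2.842 -2.612
vertex -3.164 -3.091 -2.145
vertex -3.507 -3.505 -2.545
endloop
endfacet
facet normal -0.861 -0.138 -0.489
outer loop
vertex -3.575 -2.842 -2.612
vertex -3.507 -3.505 -2.545
vertex -4.416 -3.109 -1.055
endloop
endfacet
facet normal 0.754 0.010 -0.657
outer loop
vertex -3.507 -3.505 -2.545
vertex -3.164 -3.091 -2.145
vertex -3.097 -3.754 -2.078
endloop
endfacet
facet normal -0.472 -0.880 -0.054
outer loop
vertex -3.507 -3.505 -2.545
vertex -3.097 -3.754 -2.078
vertex -4.416 -3.109 -1.055
endloop
endfacet
facet normal 0.754 0.010 -0.657
outer loop
vertex -3.097 -3.754 -2.078
vertex -3.164 -3.091 -2.145
vertex -2.754 -3.34 -1.678
endloop
endfacet
facet normal 0.141 -0.746 0.651
outer loop
vertex -3.097 -3.754 -2.078
vertex -2.754 -3.34 -1.678
vertex -4.416 -3.109 -1.055
endloop
endfacet
facet normal 0.754 0.010 -0.657
outer loop
vertex -2.754 -3.34 -1.678
vertex -3.164 -3.091 -2.145
vertex -2.821 -2.677 -1.745
endloop
endfacet
facet normal 0.364 0.130 0.922
outer loop
vertex -2.754 -3.34 -1.678
vertex -2.821 -2.677 -1.745
vertex -4.416 -3.109 -1.055
endloop
endfacet

endsolid


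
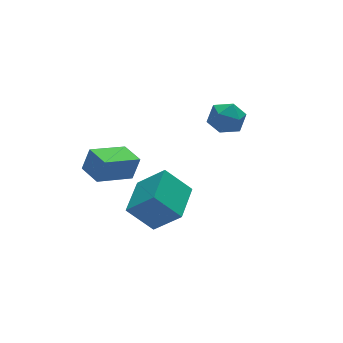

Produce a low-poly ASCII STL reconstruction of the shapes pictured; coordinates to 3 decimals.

solid 
facet normal -0.645 -0.755 -0.117
outer loop
vertex -0.469 -0.95 -0.807
vertex -1.288 -0.069 -1.98
vertex 0.455 -1.568 -1.916
endloop
endfacet
facet normal 0.487 -0.524 0.698
outer loop
vertex 1.648 -0.171 -1.7
vertex -0.469 -0.95 -0.807
vertex 0.455 -1.568 -1.916
endloop
endfacet
facet normal -0.645 -0.755 -0.117
outer loop
vertex 0.455 -1.568 -1.916
vertex -1.288 -0.069 -1.98
vertex -0.364 -0.687 -3.089
endloop
endfacet
facet normal 0.589 -0.393 -0.706
outer loop
vertex -0.364 -0.687 -3.089
vertex 1.648 -0.171 -1.7
vertex 0.455 -1.568 -1.916
endloop
endfacet
facet normal -0.589 0.393 0.706
outer loop
vertex -0.469 -0.95 -0.807
vertex -0.095 1.328 -1.764
vertex -1.288 -0.069 -1.98
endloop
endfacet
facet normal 0.487 -0.524 0.698
outer loop
vertex 0.724 0.447 -0.591
vertex -0.469 -0.95 -0.807
vertex 1.648 -0.171 -1.7
endloop
endfacet
facet normal -0.589 0.393 0.706
outer loop
vertex 0.724 0.447 -0.591
vertex -0.095 1.328 -1.764
vertex -0.469 -0.95 -0.807
endloop
endfacet
facet normal -0.487 0.524 -0.698
outer loop
vertex -1.288 -0.069 -1.98
vertex -0.095 1.328 -1.764
vertex -0.364 -0.687 -3.089
endloop
endfacet
facet normal 0.589 -0.393 -0.706
outer loop
vertex 0.829 0.71 -2.873
vertex 1.648 -0.171 -1.7
vertex -0.364 -0.687 -3.089
endloop
endfacet
facet normal -0.487 0.524 -0.698
outer loop
vertex -0.364 -0.687 -3.089
vertex -0.095 1.328 -1.764
vertex 0.829 0.71 -2.873
endloop
endfacet
facet normal 0.645 0.755 0.117
outer loop
vertex 0.829 0.71 -2.873
vertex 0.724 0.447 -0.591
vertex 1.648 -0.171 -1.7
endloop
endfacet
facet normal 0.645 0.755 0.117
outer loop
vertex -0.095 1.328 -1.764
vertex 0.724 0.447 -0.591
vertex 0.829 0.71 -2.873
endloop
endfacet
facet normal -0.935 -0.126 0.332
outer loop
vertex -1.672 0.993 0.371
vertex -1.812 2.134 0.409
vertex -2.042 0.982 -0.675
endloop
endfacet
facet normal 0.121 -0.992 -0.032
outer loop
vertex -0.368 1.206 -1.269
vertex -1.672 0.993 0.371
vertex -2.042 0.982 -0.675
endloop
endfacet
facet normal -0.935 -0.125 0.331
outer loop
vertex -2.042 0.982 -0.675
vertex -1.812 2.134 0.409
vertex -2.181 2.123 -0.638
endloop
endfacet
facet normal -0.333 -0.010 -0.943
outer loop
vertex -2.181 2.123 -0.638
vertex -0.368 1.206 -1.269
vertex -2.042 0.982 -0.675
endloop
endfacet
facet normal 0.333 0.009 0.943
outer loop
vertex -1.672 0.993 0.371
vertex -0.138 2.358 -0.185
vertex -1.812 2.134 0.409
endloop
endfacet
facet normal 0.121 -0.992 -0.032
outer loop
vertex 0.001 1.217 -0.222
vertex -1.672 0.993 0.371
vertex -0.368 1.206 -1.269
endloop
endfacet
facet normal 0.333 0.010 0.943
outer loop
vertex 0.001 1.217 -0.222
vertex -0.138 2.358 -0.185
vertex -1.672 0.993 0.371
endloop
endfacet
facet normal -0.121 0.992 0.032
outer loop
vertex -1.812 2.134 0.409
vertex -0.138 2.358 -0.185
vertex -2.181 2.123 -0.638
endloop
endfacet
facet normal -0.333 -0.009 -0.943
outer loop
vertex -0.508 2.347 -1.231
vertex -0.368 1.206 -1.269
vertex -2.181 2.123 -0.638
endloop
endfacet
facet normal -0.121 0.992 0.032
outer loop
vertex -2.181 2.123 -0.638
vertex -0.138 2.358 -0.185
vertex -0.508 2.347 -1.231
endloop
endfacet
facet normal 0.935 0.126 -0.331
outer loop
vertex -0.508 2.347 -1.231
vertex 0.001 1.217 -0.222
vertex -0.368 1.206 -1.269
endloop
endfacet
facet normal 0.935 0.125 -0.332
outer loop
vertex -0.138 2.358 -0.185
vertex 0.001 1.217 -0.222
vertex -0.508 2.347 -1.231
endloop
endfacet
facet normal 0.017 0.984 0.175
outer loop
vertex 3.588 1.653 0.883
vertex 3.47 1.502 1.745
vertex 4.287 1.547 1.412
endloop
endfacet
facet normal 0.420 0.819 -0.391
outer loop
vertex 3.588 1.653 0.883
vertex 4.287 1.547 1.412
vertex 4.276 1.171 0.613
endloop
endfacet
facet normal 0.004 0.493 -0.870
outer loop
vertex 3.588 1.653 0.883
vertex 4.276 1.171 0.613
vertex 3.453 0.894 0.452
endloop
endfacet
facet normal -0.656 0.458 -0.601
outer loop
vertex 3.588 1.653 0.883
vertex 3.453 0.894 0.452
vertex 2.955 1.099 1.152
endloop
endfacet
facet normal -0.647 0.761 0.045
outer loop
vertex 3.588 1.653 0.883
vertex 2.955 1.099 1.152
vertex 3.47 1.502 1.745
endloop
endfacet
facet normal 0.918 0.354 -0.179
outer loop
vertex 4.276 1.171 0.613
vertex 4.287 1.547 1.412
vertex 4.585 0.721 1.308
endloop
endfacet
facet normal 0.266 0.621 0.737
outer loop
vertex 4.287 1.547 1.412
vertex 3.47 1.502 1.745
vertex 4.087 0.926 2.008
endloop
endfacet
facet normal -0.809 0.259 0.527
outer loop
vertex 3.47 1.502 1.745
vertex 2.955 1.099 1.152
vertex 3.264 0.649 1.847
endloop
endfacet
facet normal -0.823 -0.232 -0.518
outer loop
vertex 2.955 1.099 1.152
vertex 3.453 0.894 0.452
vertex 3.253 0.273 1.048
endloop
endfacet
facet normal 0.245 -0.173 -0.954
outer loop
vertex 3.453 0.894 0.452
vertex 4.276 1.171 0.613
vertex 4.07 0.318 0.715
endloop
endfacet
facet normal 0.656 -0.458 0.601
outer loop
vertex 3.952 0.167 1.577
vertex 4.585 0.721 1.308
vertex 4.087 0.926 2.008
endloop
endfacet
facet normal -0.004 -0.493 0.870
outer loop
vertex 3.952 0.167 1.577
vertex 4.087 0.926 2.008
vertex 3.264 0.649 1.847
endloop
endfacet
facet normal -0.420 -0.819 0.391
outer loop
vertex 3.952 0.167 1.577
vertex 3.264 0.649 1.847
vertex 3.253 0.273 1.048
endloop
endfacet
facet normal -0.017 -0.984 -0.175
outer loop
vertex 3.952 0.167 1.577
vertex 3.253 0.273 1.048
vertex 4.07 0.318 0.715
endloop
endfacet
facet normal 0.647 -0.761 -0.045
outer loop
vertex 3.952 0.167 1.577
vertex 4.07 0.318 0.715
vertex 4.585 0.721 1.308
endloop
endfacet
facet normal 0.823 0.232 0.518
outer loop
vertex 4.087 0.926 2.008
vertex 4.585 0.721 1.308
vertex 4.287 1.547 1.412
endloop
endfacet
facet normal -0.245 0.173 0.954
outer loop
vertex 3.264 0.649 1.847
vertex 4.087 0.926 2.008
vertex 3.47 1.502 1.745
endloop
endfacet
facet normal -0.918 -0.354 0.179
outer loop
vertex 3.253 0.273 1.048
vertex 3.264 0.649 1.847
vertex 2.955 1.099 1.152
endloop
endfacet
facet normal -0.266 -0.621 -0.737
outer loop
vertex 4.07 0.318 0.715
vertex 3.253 0.273 1.048
vertex 3.453 0.894 0.452
endloop
endfacet
facet normal 0.809 -0.259 -0.527
outer loop
vertex 4.585 0.721 1.308
vertex 4.07 0.318 0.715
vertex 4.276 1.171 0.613
endloop
endfacet

endsolid
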